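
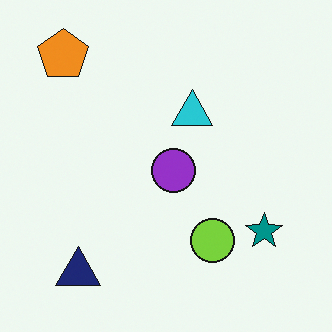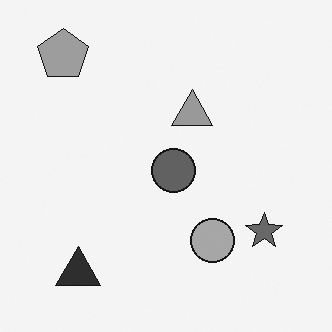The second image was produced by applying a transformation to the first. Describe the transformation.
The second image is the first converted to grayscale.

All color is removed — every shape is now a shade of grey.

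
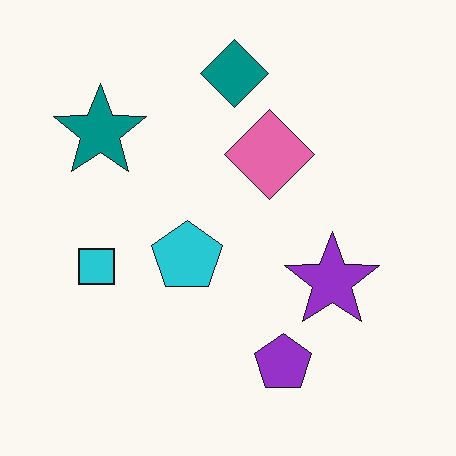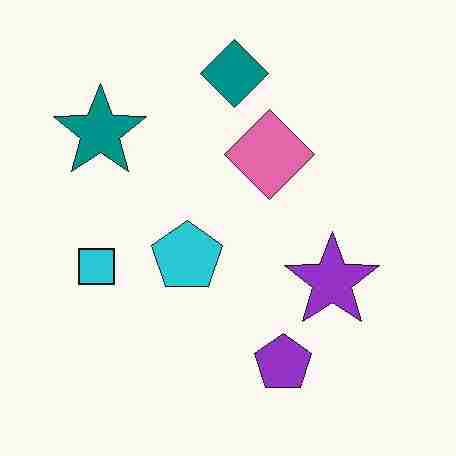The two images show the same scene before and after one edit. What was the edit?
This is the original image heavily JPEG-compressed with obvious blocking artifacts.

Blocky 8×8 compression artifacts appear around shape edges and the flat background shows ringing — characteristic JPEG degradation.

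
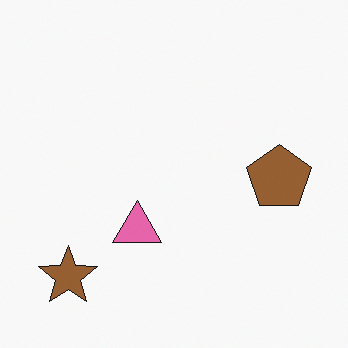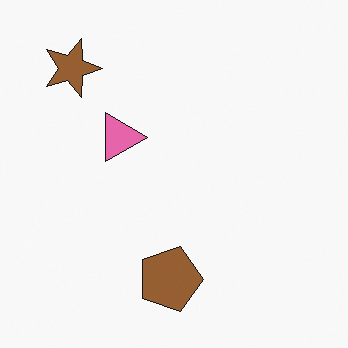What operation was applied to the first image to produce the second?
It was rotated 90° clockwise.

The brown star sits in the bottom-left of the first image and the top-left of the second — consistent with a whole-image 90° clockwise rotation.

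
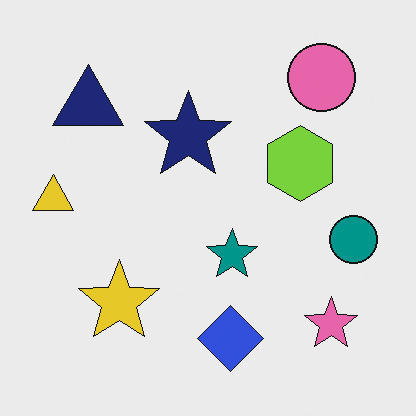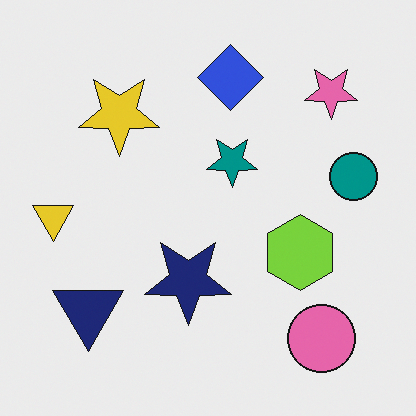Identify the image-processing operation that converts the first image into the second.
Flipped vertically (top ↔ bottom).

The pink circle is in the top-right of the first image and the bottom-right of the second — shapes on opposite sides of the horizontal midline have swapped in a mirror flip.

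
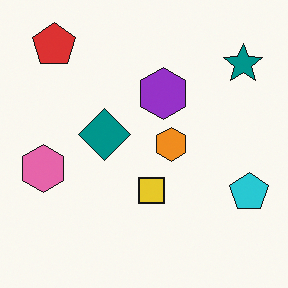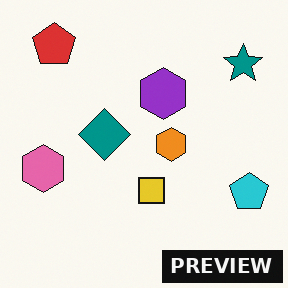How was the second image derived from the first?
It was watermarked with the text "PREVIEW" in the lower-right corner.

A dark label reading "PREVIEW" appears in the lower-right corner.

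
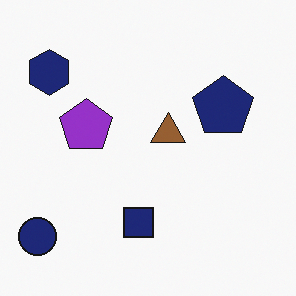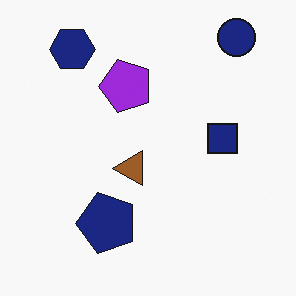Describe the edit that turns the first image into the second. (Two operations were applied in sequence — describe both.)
The transformation is: slightly oversaturated, then transposed (reflected across the top-left ↔ bottom-right diagonal).

All colors are more vivid — a global saturation change. Shapes have swapped their row and column positions — what was in the top-right is now in the bottom-left — a diagonal reflection.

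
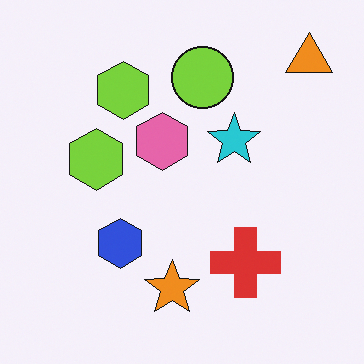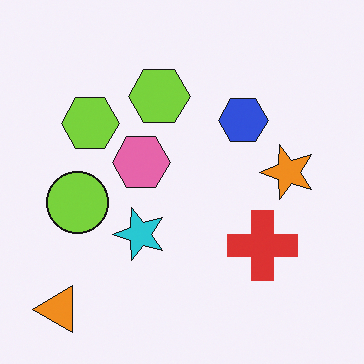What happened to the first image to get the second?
Transposed (reflected across the top-left ↔ bottom-right diagonal).

Shapes have swapped their row and column positions — what was in the top-right is now in the bottom-left — a diagonal reflection.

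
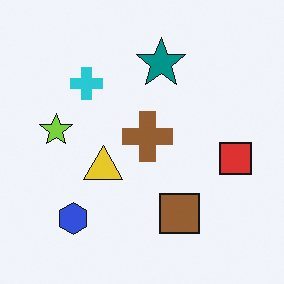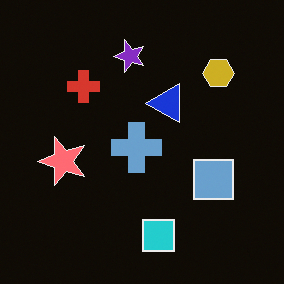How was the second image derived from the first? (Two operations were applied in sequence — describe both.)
The second image is the first color-inverted (negative), then transposed (reflected across the top-left ↔ bottom-right diagonal).

The light background has become dark and every shape's color is its complement — a photographic negative. Shapes have swapped their row and column positions — what was in the top-right is now in the bottom-left — a diagonal reflection.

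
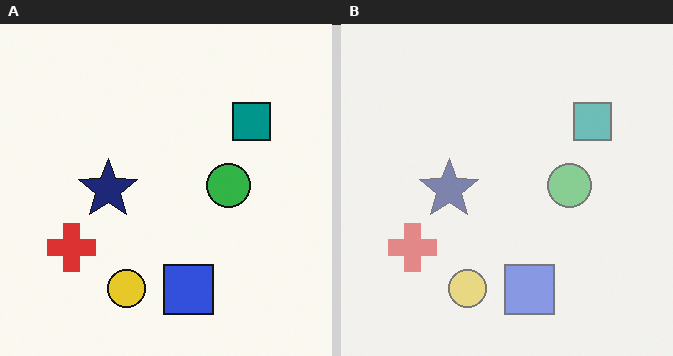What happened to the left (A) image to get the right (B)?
The image was washed out (contrast reduced).

Tones are pushed toward mid-grey across the whole image — a global contrast change.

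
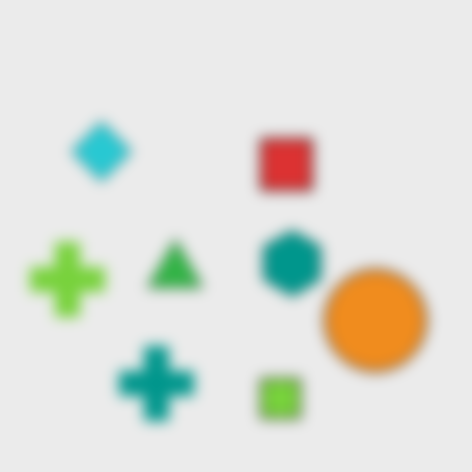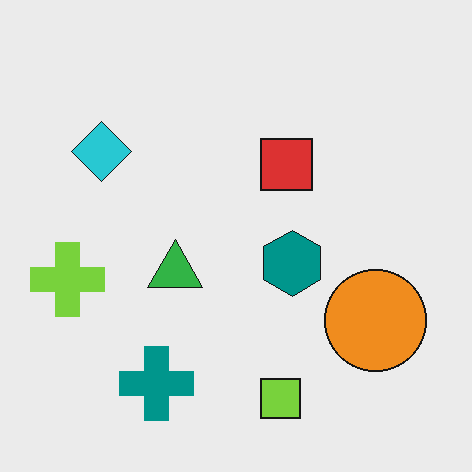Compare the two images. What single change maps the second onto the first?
It was heavily blurred.

Shape edges and outlines are uniformly softened across the whole image.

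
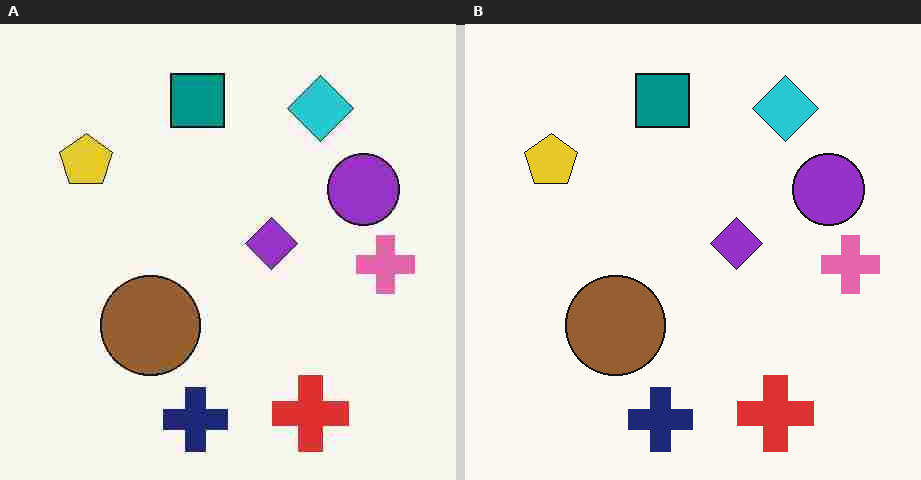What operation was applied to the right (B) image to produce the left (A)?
The image was degraded with heavy JPEG compression.

Blocky 8×8 compression artifacts appear around shape edges and the flat background shows ringing — characteristic JPEG degradation.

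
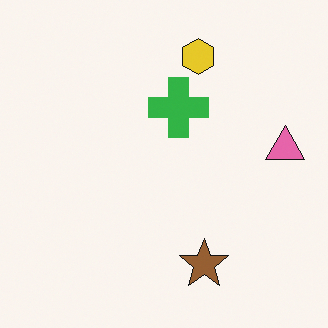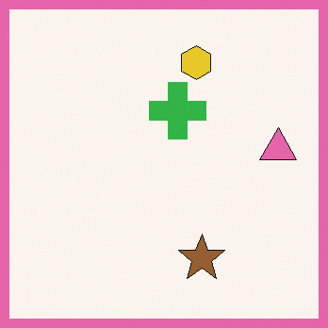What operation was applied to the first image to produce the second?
It was framed with a pink border.

A solid pink frame runs around the edge of the second image, with the content slightly shrunk inside it.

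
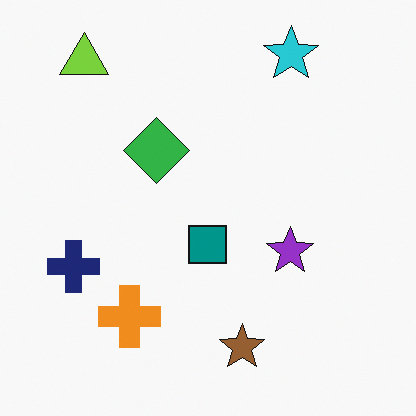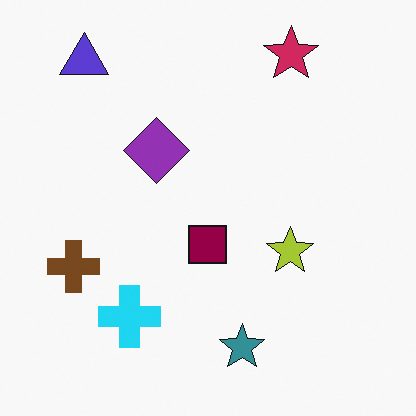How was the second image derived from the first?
The second image is the first hue-shifted by a large amount.

Every shape's color has rotated by the same amount around the hue wheel — a uniform hue shift.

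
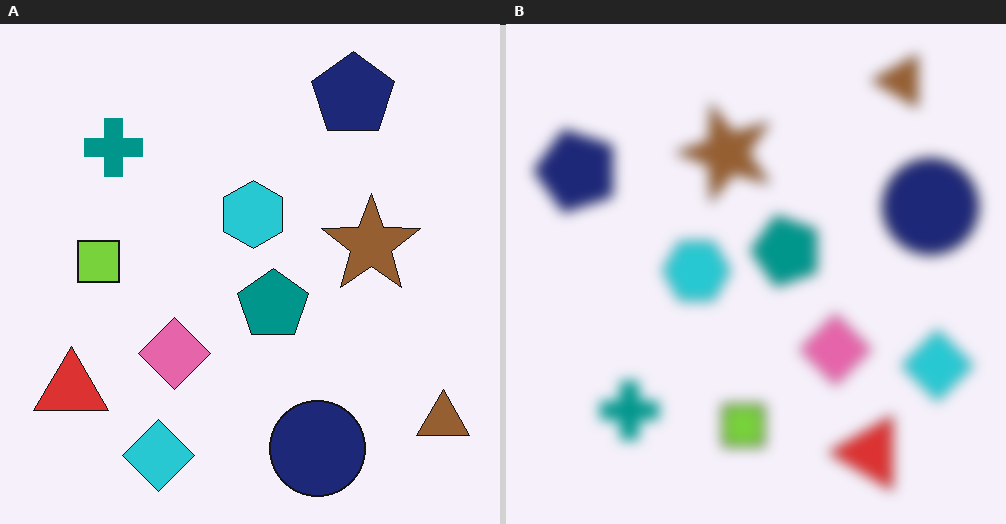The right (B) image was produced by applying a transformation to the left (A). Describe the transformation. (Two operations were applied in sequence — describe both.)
Strongly gaussian-blurred, then rotated 90° counter-clockwise.

Shape edges and outlines are uniformly softened across the whole image. The brown triangle sits in the bottom-right of the left (A) image and the top-right of the right (B) — consistent with a whole-image 90° counter-clockwise rotation.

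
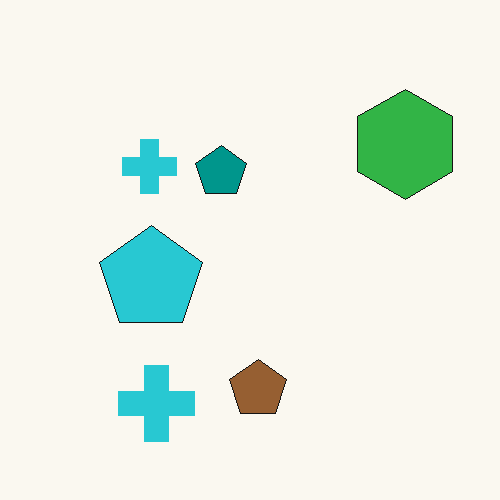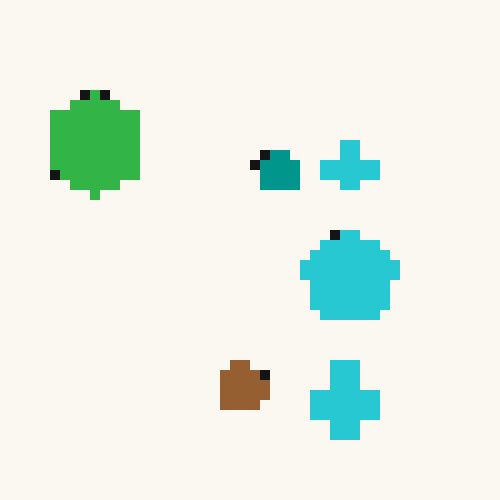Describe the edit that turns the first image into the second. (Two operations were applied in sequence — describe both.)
This is the original image coarsely pixelated, then flipped horizontally (left ↔ right).

Shapes are reduced to large square blocks; fine edges and outlines are lost — a downscale-then-upscale (mosaic) effect. The green hexagon is in the top-right of the first image and the top-left of the second — shapes on opposite sides of the vertical midline have swapped in a mirror flip.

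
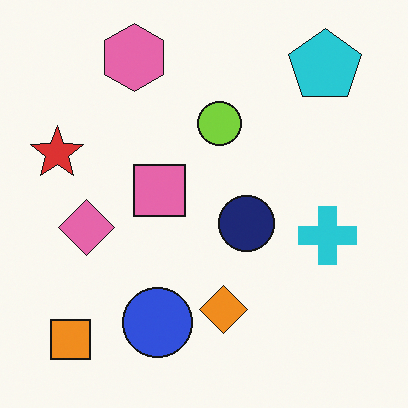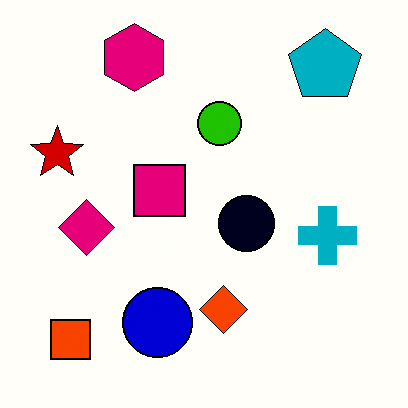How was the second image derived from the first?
It was given much higher contrast.

Tones are pushed away from mid-grey across the whole image — a global contrast change.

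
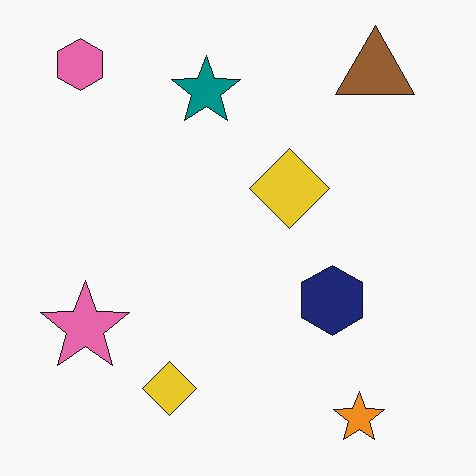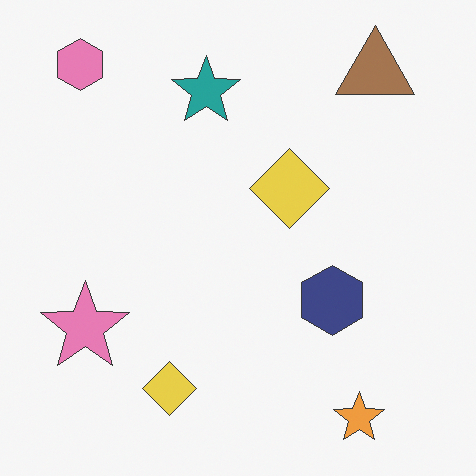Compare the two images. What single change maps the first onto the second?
The transformation is: given slightly reduced contrast.

Tones are pushed toward mid-grey across the whole image — a global contrast change.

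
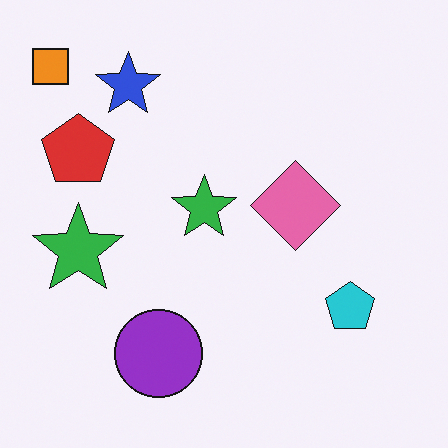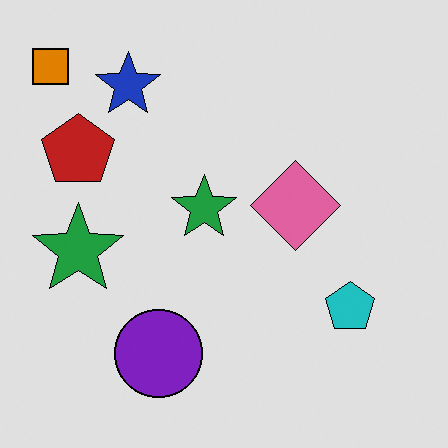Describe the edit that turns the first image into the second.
The second image is the first moderately posterized.

Each flat color has snapped to a coarser quantized level — most visibly, the near-white background has dropped to a flat grey.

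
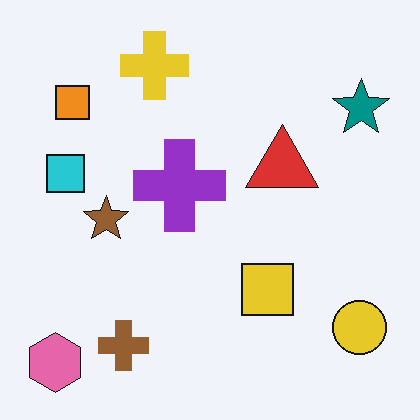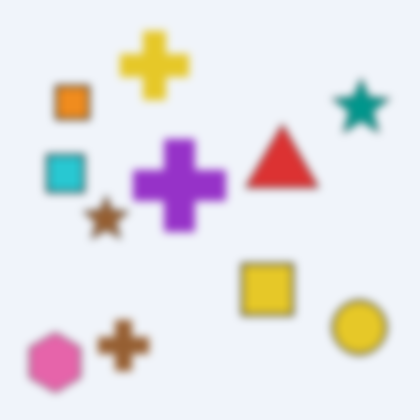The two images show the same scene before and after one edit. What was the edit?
The second image is the first noticeably gaussian-blurred.

Shape edges and outlines are uniformly softened across the whole image.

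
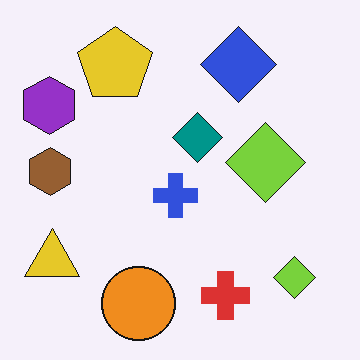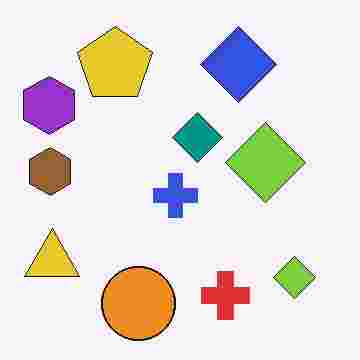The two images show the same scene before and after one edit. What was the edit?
This is the original image heavily JPEG-compressed with obvious blocking artifacts.

Blocky 8×8 compression artifacts appear around shape edges and the flat background shows ringing — characteristic JPEG degradation.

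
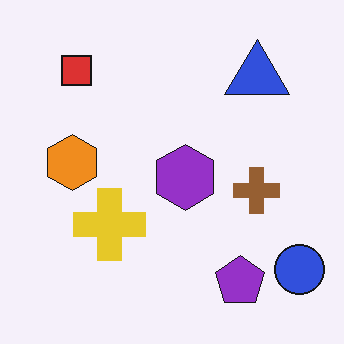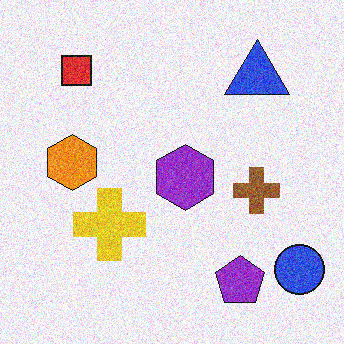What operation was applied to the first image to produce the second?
The image was degraded with moderate additive noise.

Random speckle covers the whole image, including the flat background.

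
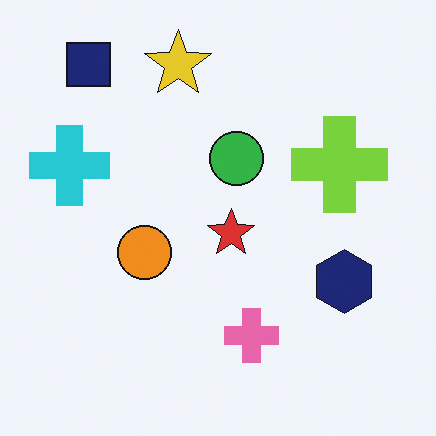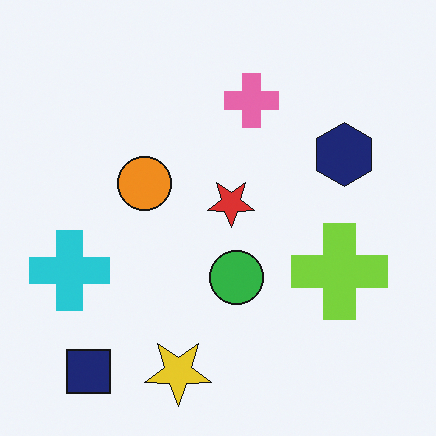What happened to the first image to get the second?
Flipped vertically (top ↔ bottom).

The yellow star is in the top of the first image and the bottom of the second — shapes on opposite sides of the horizontal midline have swapped in a mirror flip.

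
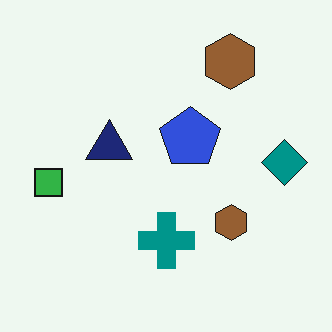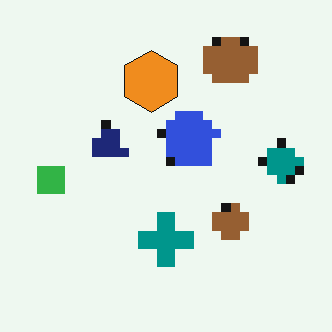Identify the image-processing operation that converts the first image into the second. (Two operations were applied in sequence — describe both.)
The transformation is: heavily pixelated into large blocks, then overlaid with an additional orange hexagon.

Shapes are reduced to large square blocks; fine edges and outlines are lost — a downscale-then-upscale (mosaic) effect. An orange hexagon appears in the second image that is absent from the first.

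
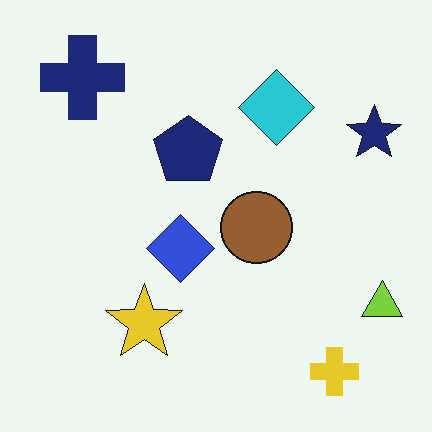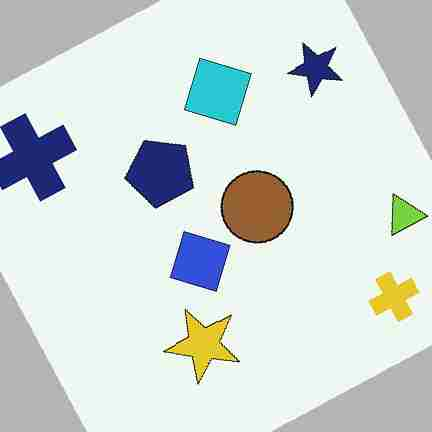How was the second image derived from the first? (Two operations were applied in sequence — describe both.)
The second image is the first rotated counter-clockwise by a clearly visible amount, then degraded with heavy JPEG compression.

Every shape is tilted by the same angle and the image corners show triangular fill wedges — a whole-image rotation by a non-right angle. Blocky 8×8 compression artifacts appear around shape edges and the flat background shows ringing — characteristic JPEG degradation.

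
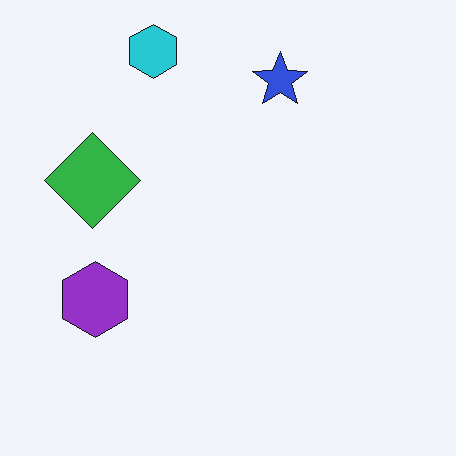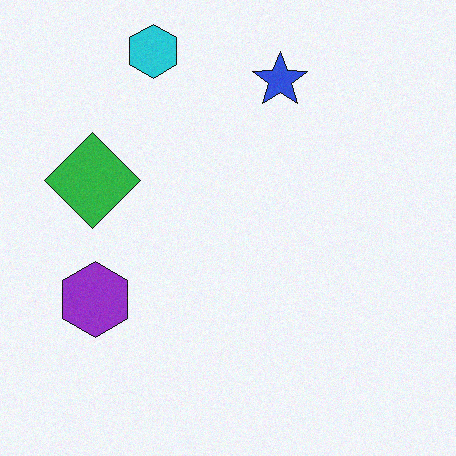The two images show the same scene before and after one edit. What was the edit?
Degraded with subtle gaussian noise.

Random speckle covers the whole image, including the flat background.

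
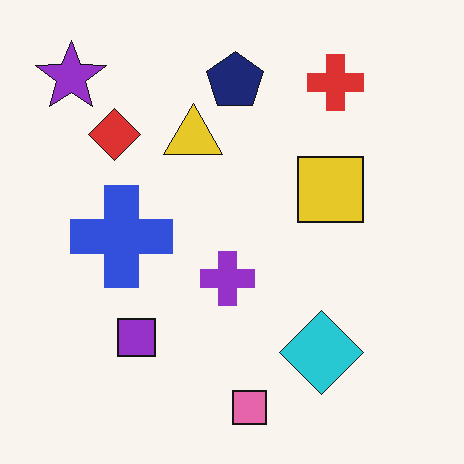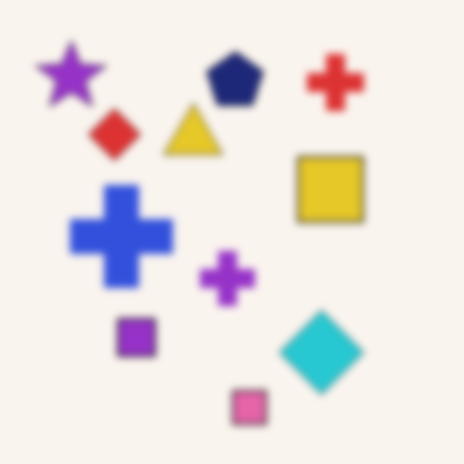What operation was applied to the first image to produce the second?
This is the original image noticeably gaussian-blurred.

Shape edges and outlines are uniformly softened across the whole image.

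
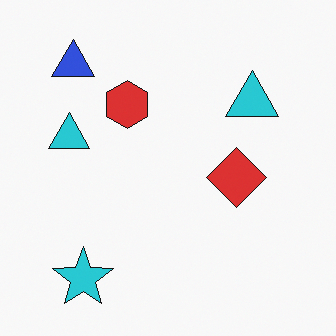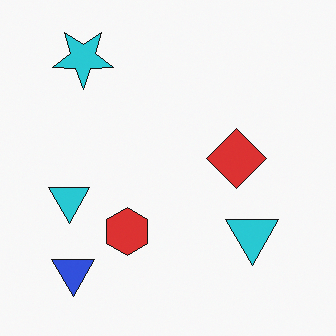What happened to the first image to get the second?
This is the original image flipped vertically (top ↔ bottom).

The cyan star is in the bottom-left of the first image and the top-left of the second — shapes on opposite sides of the horizontal midline have swapped in a mirror flip.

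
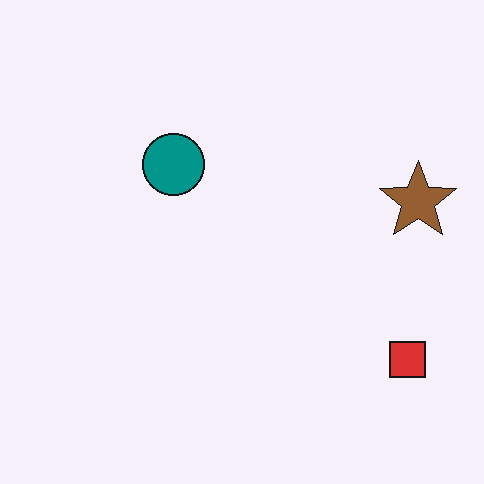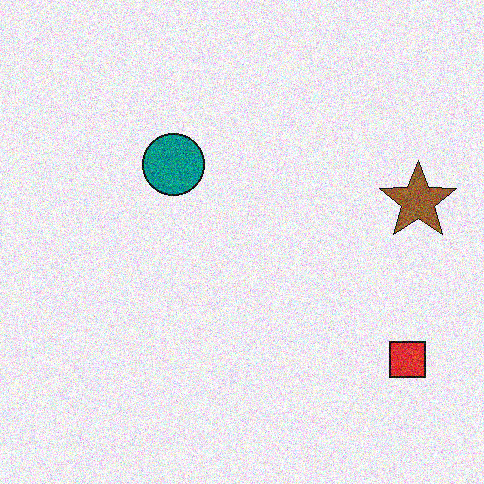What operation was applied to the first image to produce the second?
The image was degraded with heavy additive noise.

Random speckle covers the whole image, including the flat background.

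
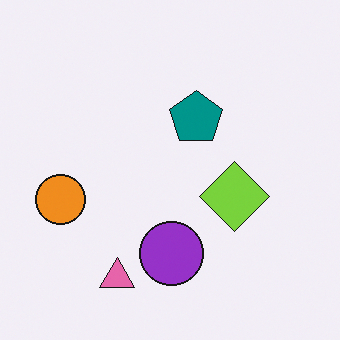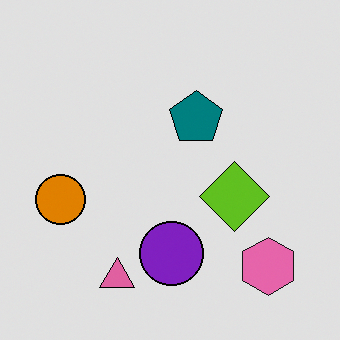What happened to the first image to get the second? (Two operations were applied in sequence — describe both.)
This is the original image posterized to a reduced palette, then overlaid with an additional pink hexagon.

Each flat color has snapped to a coarser quantized level — most visibly, the near-white background has dropped to a flat grey. A pink hexagon appears in the second image that is absent from the first.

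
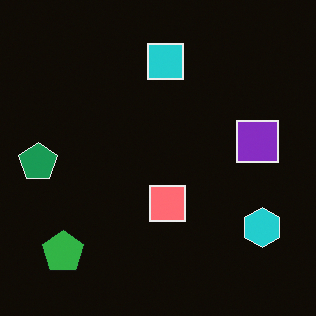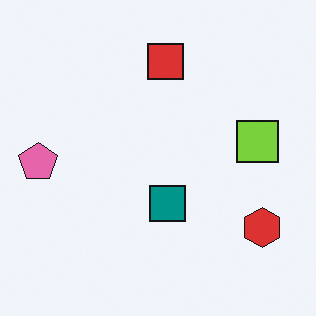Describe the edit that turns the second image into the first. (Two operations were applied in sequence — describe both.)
This is the original image color-inverted (negative), then overlaid with an additional green pentagon.

The light background has become dark and every shape's color is its complement — a photographic negative. A green pentagon appears in the first image that is absent from the second.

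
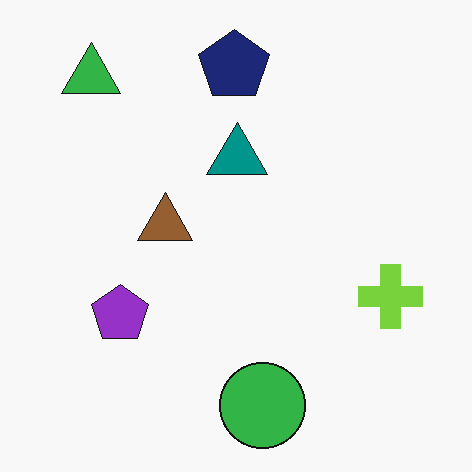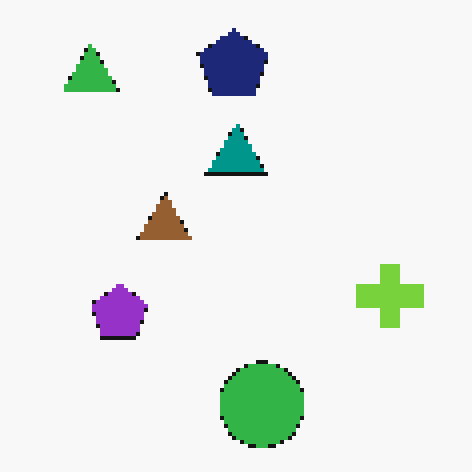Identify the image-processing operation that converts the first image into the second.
The image was lightly pixelated (a mild mosaic effect).

Shapes are reduced to large square blocks; fine edges and outlines are lost — a downscale-then-upscale (mosaic) effect.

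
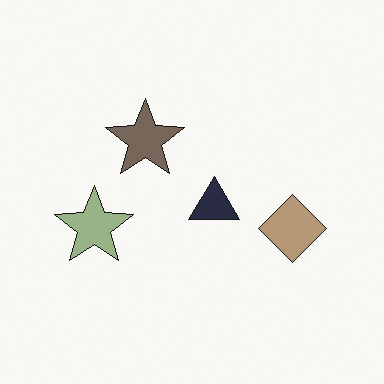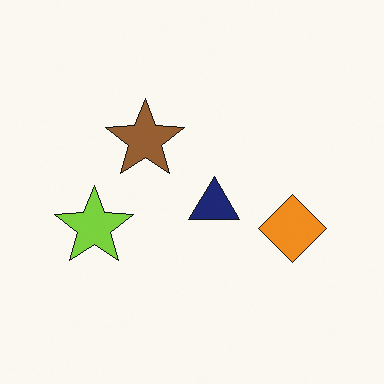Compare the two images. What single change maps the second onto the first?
The image was made much more muted (saturation change).

All colors are more muted and greyish — a global saturation change.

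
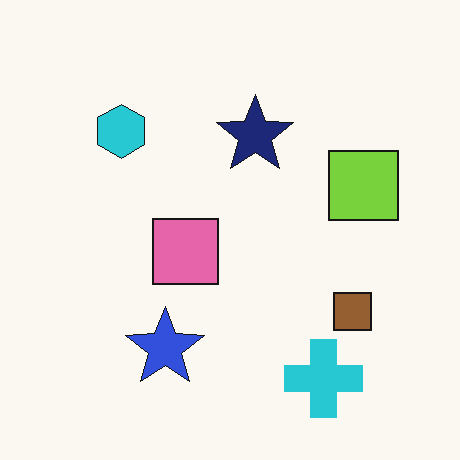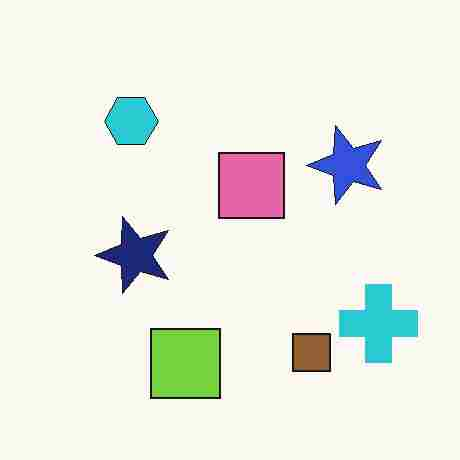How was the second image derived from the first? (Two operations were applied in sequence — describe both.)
It was transposed (reflected across the top-left ↔ bottom-right diagonal), then degraded with heavy JPEG compression.

Shapes have swapped their row and column positions — what was in the top-right is now in the bottom-left — a diagonal reflection. Blocky 8×8 compression artifacts appear around shape edges and the flat background shows ringing — characteristic JPEG degradation.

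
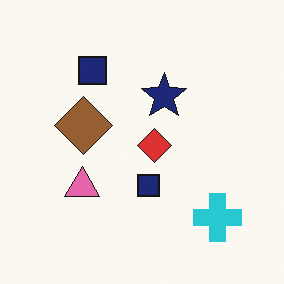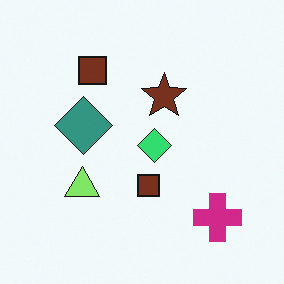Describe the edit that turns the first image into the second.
This is the original image hue-shifted by a moderate amount.

Every shape's color has rotated by the same amount around the hue wheel — a uniform hue shift.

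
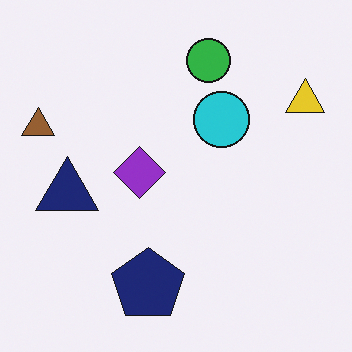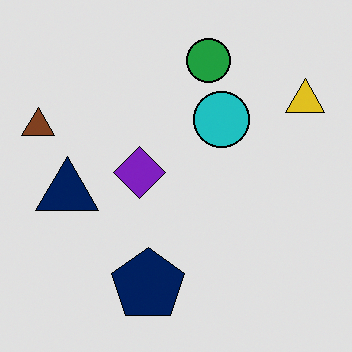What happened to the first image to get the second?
The transformation is: moderately posterized.

Each flat color has snapped to a coarser quantized level — most visibly, the near-white background has dropped to a flat grey.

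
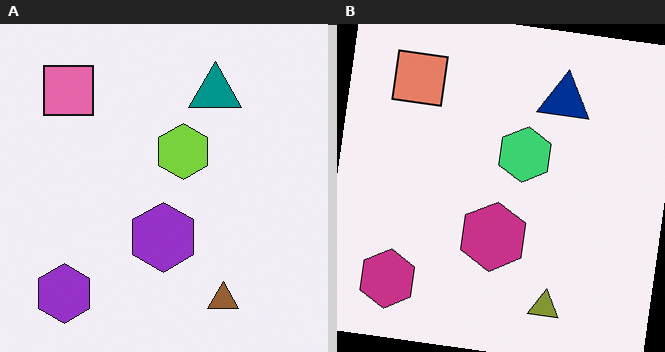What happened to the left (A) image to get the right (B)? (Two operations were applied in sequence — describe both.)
Hue-shifted by a small amount, then rotated clockwise by a small amount.

Every shape's color has rotated by the same amount around the hue wheel — a uniform hue shift. Every shape is tilted by the same angle and the image corners show triangular fill wedges — a whole-image rotation by a non-right angle.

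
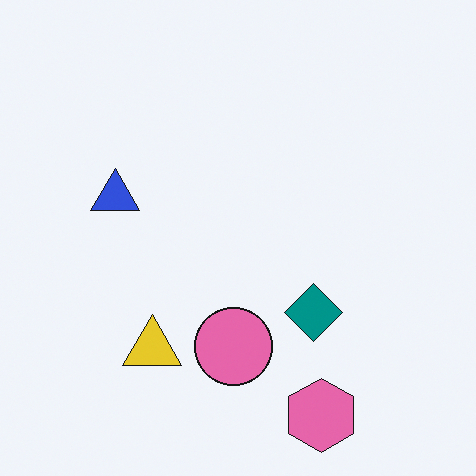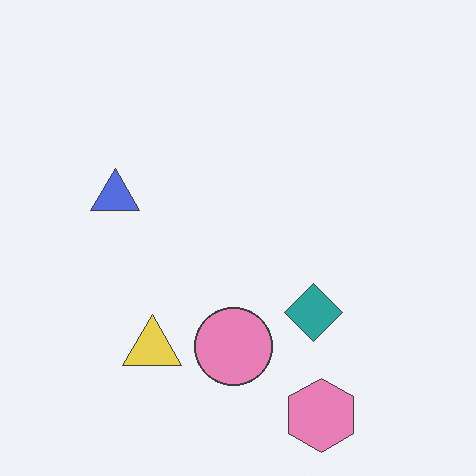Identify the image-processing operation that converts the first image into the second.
The second image is the first given slightly reduced contrast.

Tones are pushed toward mid-grey across the whole image — a global contrast change.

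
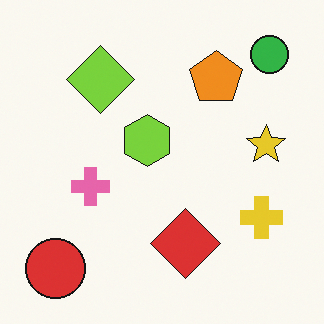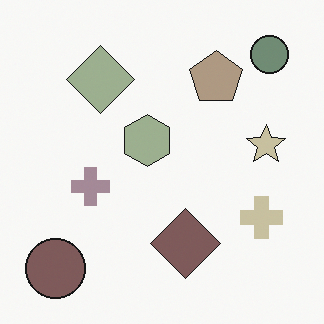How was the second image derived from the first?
It was heavily desaturated.

All colors are more muted and greyish — a global saturation change.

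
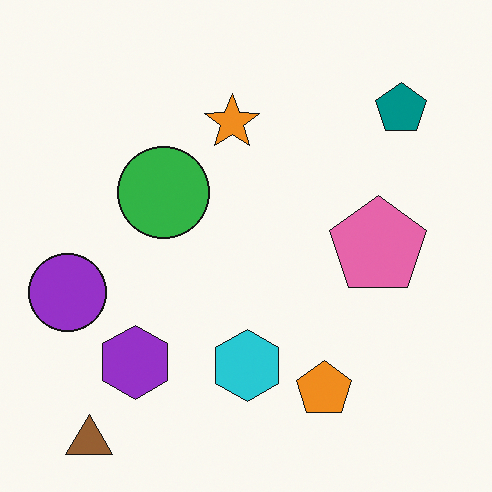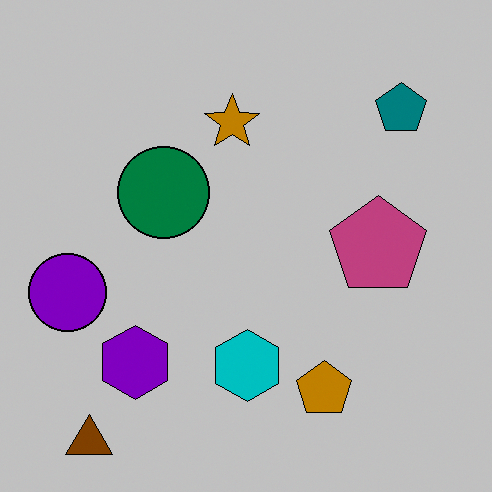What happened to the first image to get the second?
It was heavily posterized to just a handful of flat colors.

Each flat color has snapped to a coarser quantized level — most visibly, the near-white background has dropped to a flat grey.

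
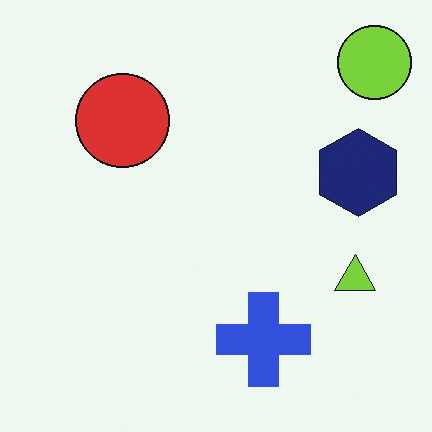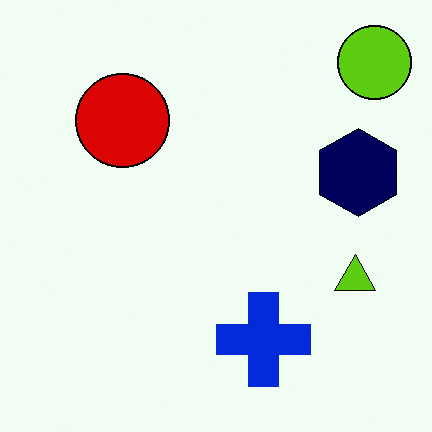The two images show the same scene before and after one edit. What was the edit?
It was given slightly increased contrast.

Tones are pushed away from mid-grey across the whole image — a global contrast change.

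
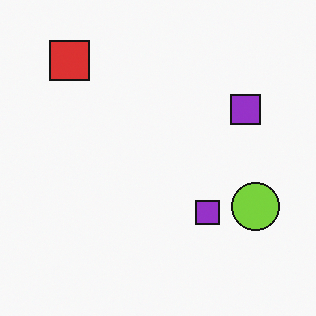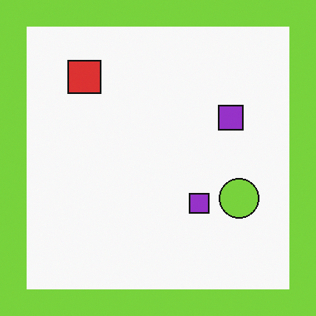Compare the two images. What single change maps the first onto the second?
Framed with a lime border.

A solid lime frame runs around the edge of the second image, with the content slightly shrunk inside it.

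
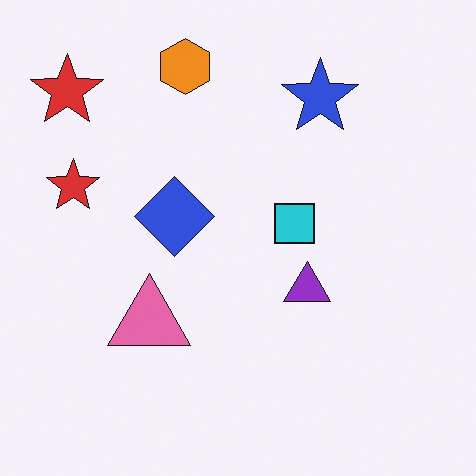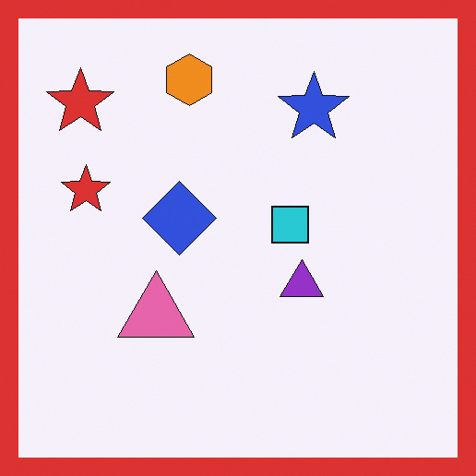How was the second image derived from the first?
It was framed with a red border.

A solid red frame runs around the edge of the second image, with the content slightly shrunk inside it.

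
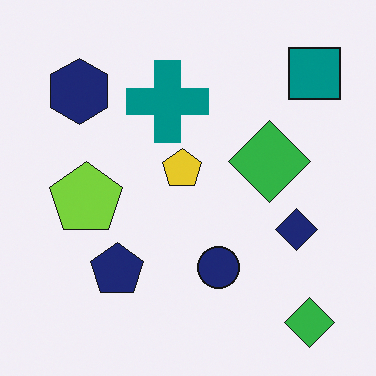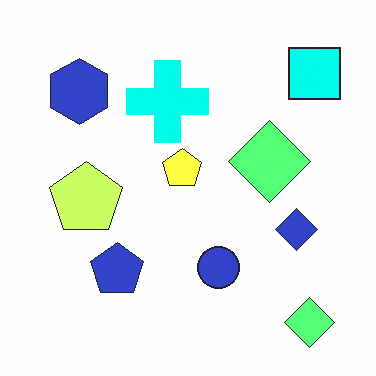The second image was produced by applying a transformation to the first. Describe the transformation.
The transformation is: substantially brightened.

Every pixel — background and shapes alike — is uniformly brightened.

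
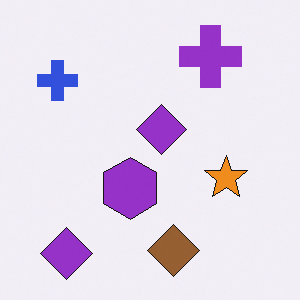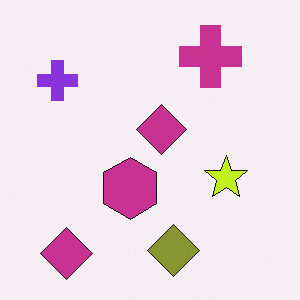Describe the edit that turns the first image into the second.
The image was hue-shifted by a small amount.

Every shape's color has rotated by the same amount around the hue wheel — a uniform hue shift.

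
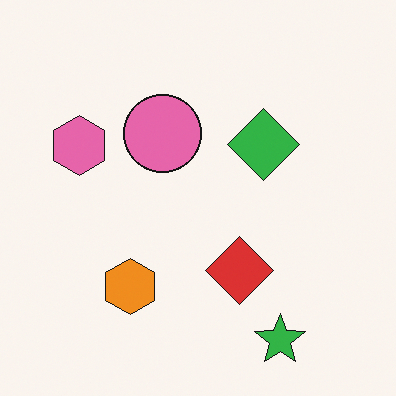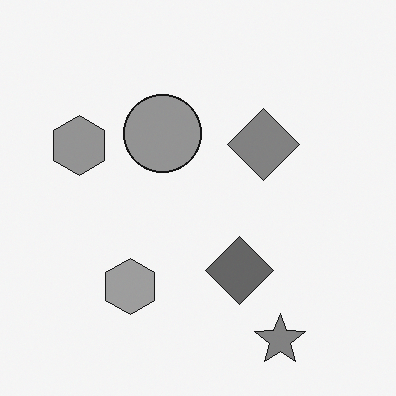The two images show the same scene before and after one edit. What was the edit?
The transformation is: converted to grayscale.

All color is removed — every shape is now a shade of grey.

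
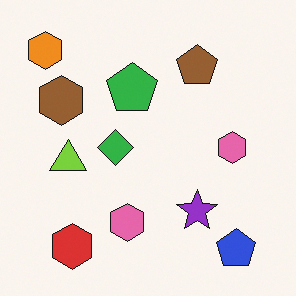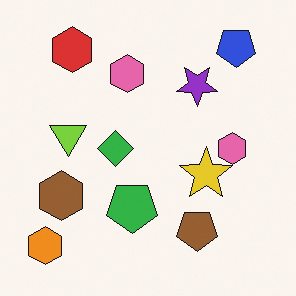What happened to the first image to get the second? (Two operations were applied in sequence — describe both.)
The transformation is: flipped vertically (top ↔ bottom), then overlaid with an additional yellow star.

The blue pentagon is in the bottom-right of the first image and the top-right of the second — shapes on opposite sides of the horizontal midline have swapped in a mirror flip. A yellow star appears in the second image that is absent from the first.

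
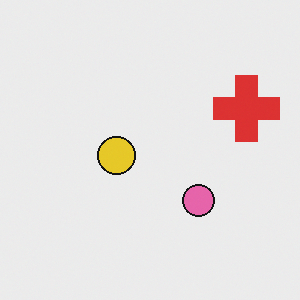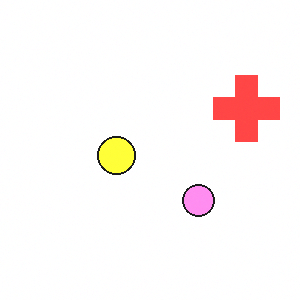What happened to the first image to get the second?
This is the original image substantially brightened.

Every pixel — background and shapes alike — is uniformly brightened.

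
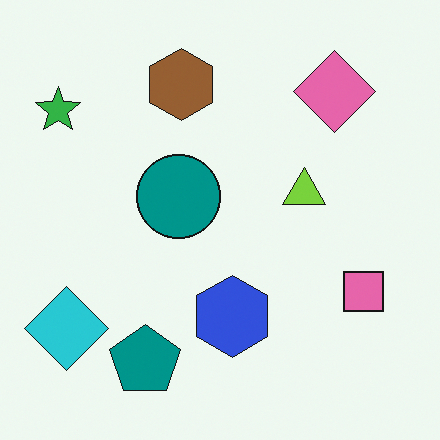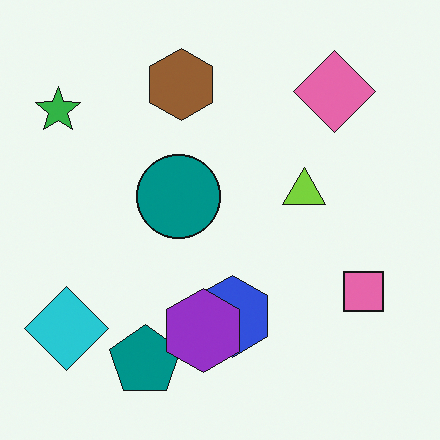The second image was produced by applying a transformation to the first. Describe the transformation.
The second image is the first overlaid with an additional purple hexagon.

A purple hexagon appears in the second image that is absent from the first.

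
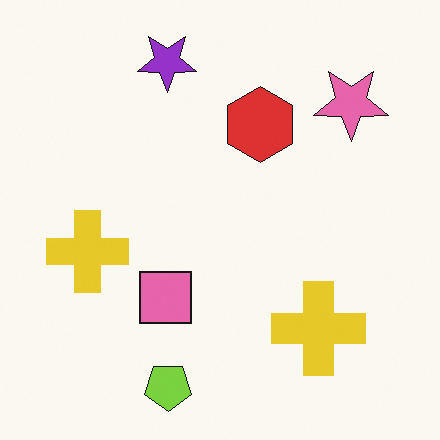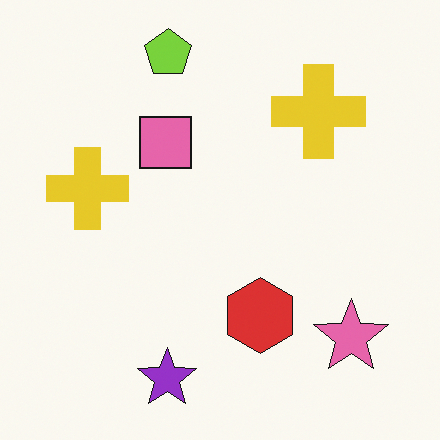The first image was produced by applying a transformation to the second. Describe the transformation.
The first image is the second flipped vertically (top ↔ bottom).

The lime pentagon is in the top of the second image and the bottom of the first — shapes on opposite sides of the horizontal midline have swapped in a mirror flip.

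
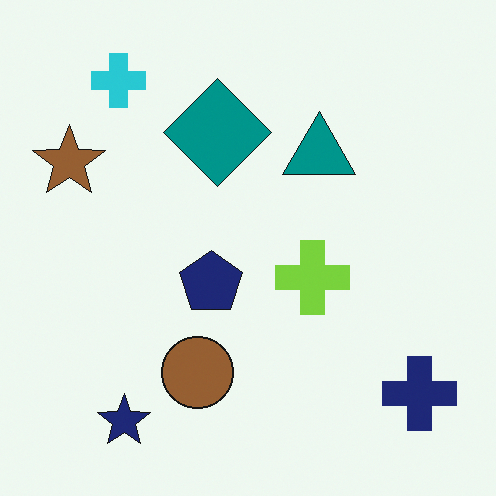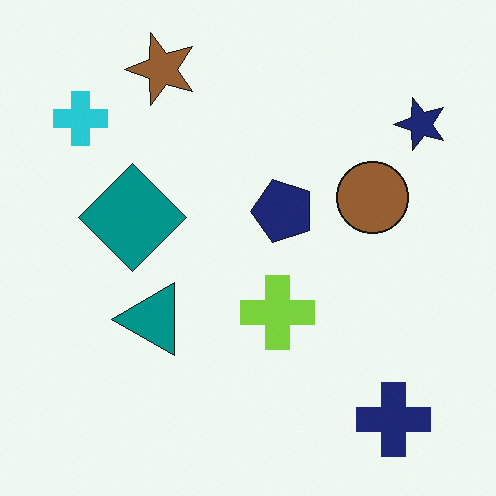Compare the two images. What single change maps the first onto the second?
This is the original image transposed (reflected across the top-left ↔ bottom-right diagonal).

Shapes have swapped their row and column positions — what was in the top-right is now in the bottom-left — a diagonal reflection.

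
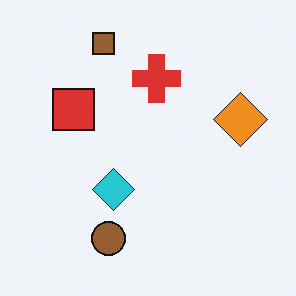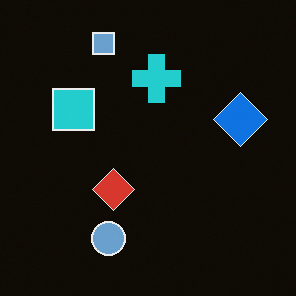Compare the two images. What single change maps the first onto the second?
Color-inverted (negative).

The light background has become dark and every shape's color is its complement — a photographic negative.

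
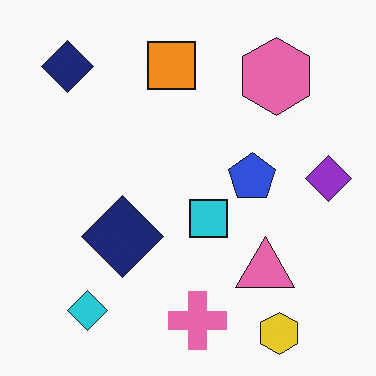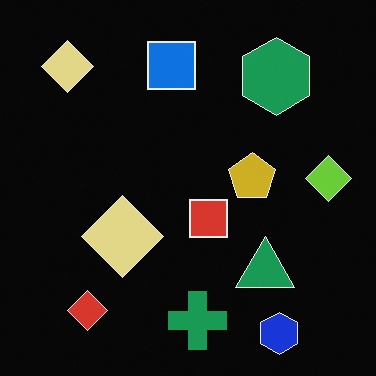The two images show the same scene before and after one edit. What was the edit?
Color-inverted (negative).

The light background has become dark and every shape's color is its complement — a photographic negative.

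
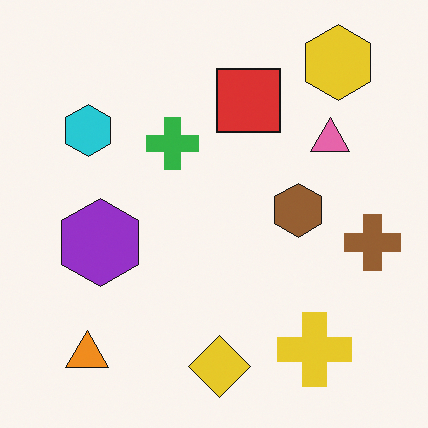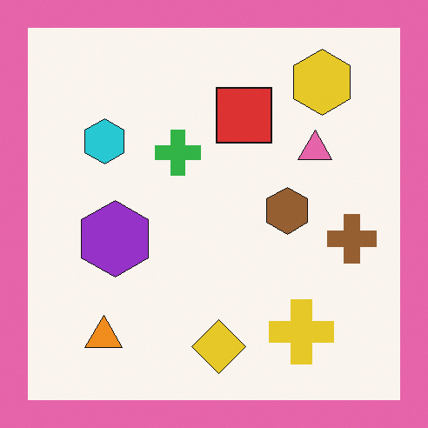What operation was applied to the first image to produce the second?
The second image is the first framed with a pink border.

A solid pink frame runs around the edge of the second image, with the content slightly shrunk inside it.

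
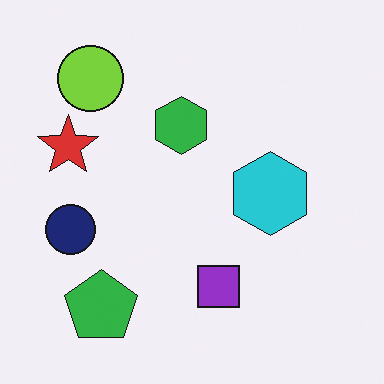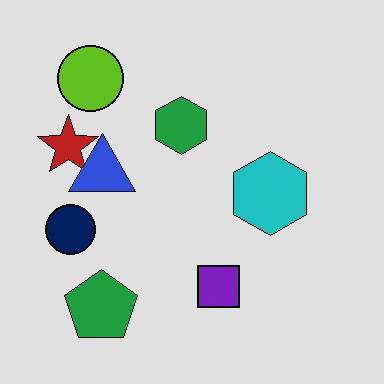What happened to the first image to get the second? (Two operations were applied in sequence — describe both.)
The image was posterized to a reduced palette, then overlaid with an additional blue triangle.

Each flat color has snapped to a coarser quantized level — most visibly, the near-white background has dropped to a flat grey. A blue triangle appears in the second image that is absent from the first.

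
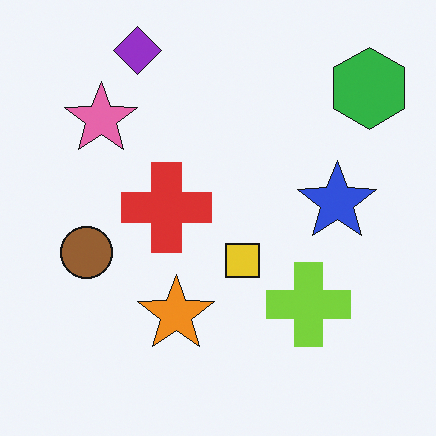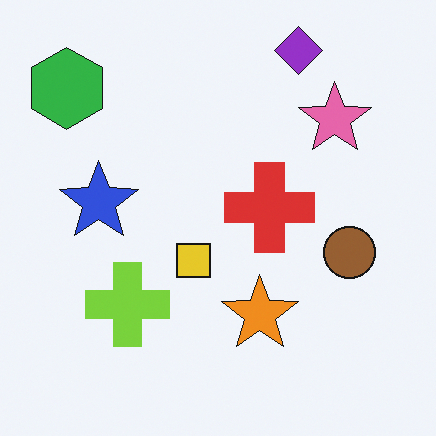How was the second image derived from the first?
Flipped horizontally (left ↔ right).

The green hexagon is in the top-right of the first image and the top-left of the second — shapes on opposite sides of the vertical midline have swapped in a mirror flip.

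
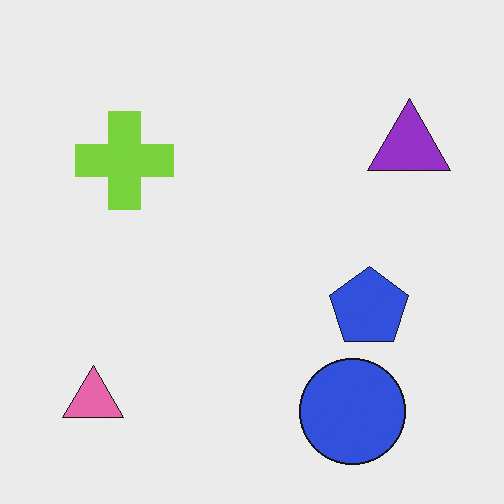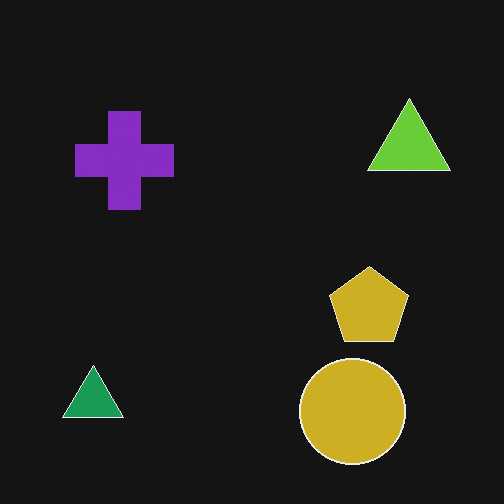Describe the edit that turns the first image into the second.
The transformation is: color-inverted (negative).

The light background has become dark and every shape's color is its complement — a photographic negative.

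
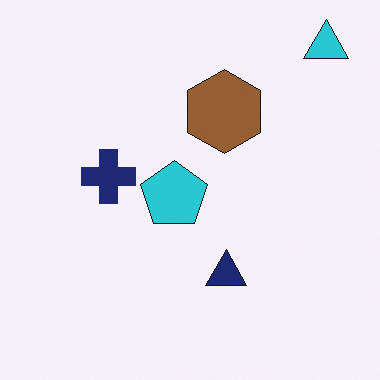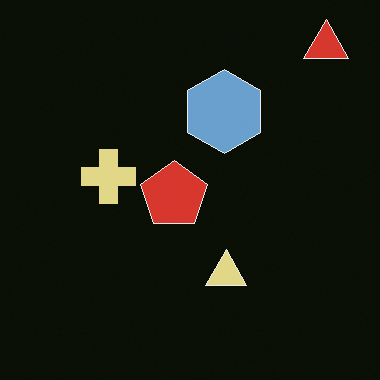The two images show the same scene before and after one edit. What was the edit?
It was color-inverted (negative).

The light background has become dark and every shape's color is its complement — a photographic negative.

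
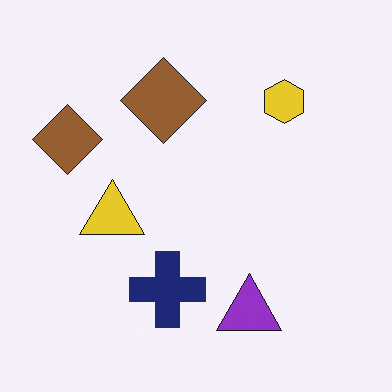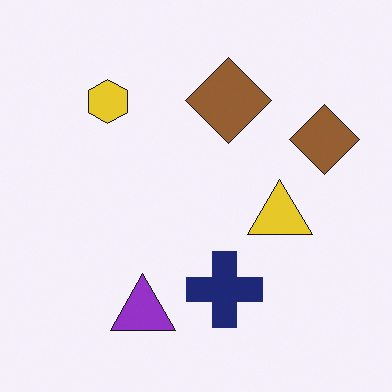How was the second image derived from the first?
The transformation is: flipped horizontally (left ↔ right).

The yellow hexagon is in the top-right of the first image and the top-left of the second — shapes on opposite sides of the vertical midline have swapped in a mirror flip.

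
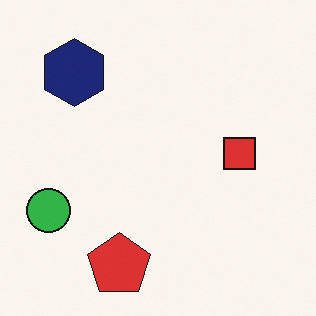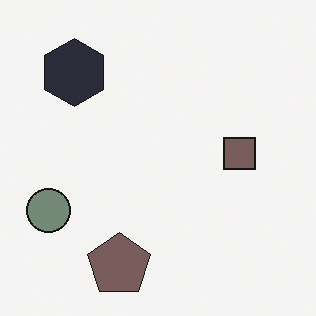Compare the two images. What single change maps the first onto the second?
The image was heavily desaturated.

All colors are more muted and greyish — a global saturation change.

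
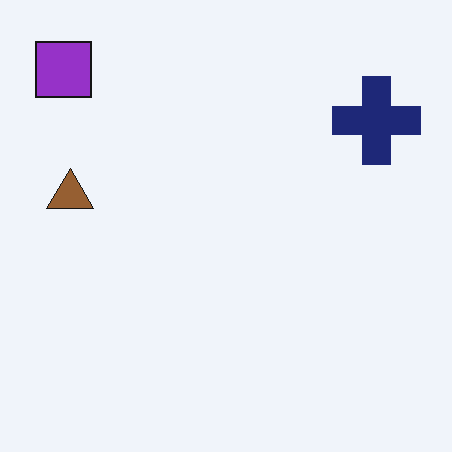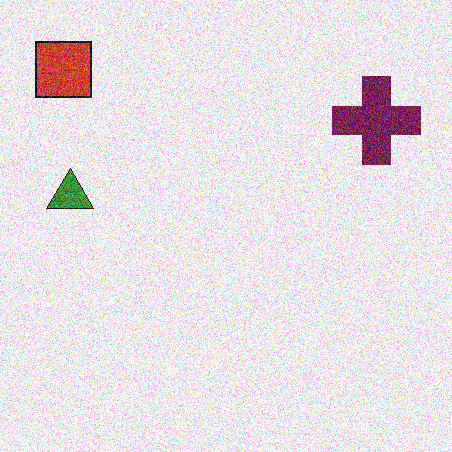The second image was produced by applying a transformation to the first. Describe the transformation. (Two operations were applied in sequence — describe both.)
The transformation is: hue-shifted through roughly a third of the color wheel, then degraded with a thick layer of grain.

Every shape's color has rotated by the same amount around the hue wheel — a uniform hue shift. Random speckle covers the whole image, including the flat background.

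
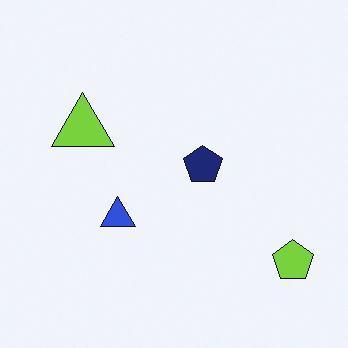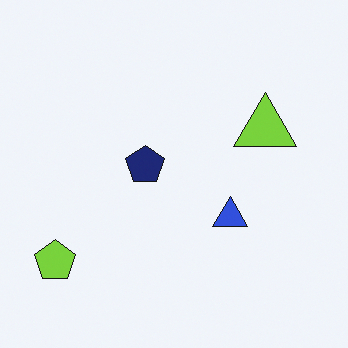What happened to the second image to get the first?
Flipped horizontally (left ↔ right).

The lime pentagon is in the bottom-left of the second image and the bottom-right of the first — shapes on opposite sides of the vertical midline have swapped in a mirror flip.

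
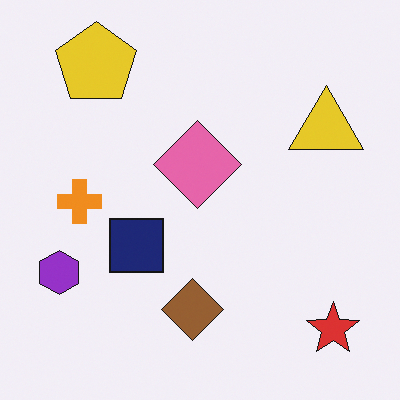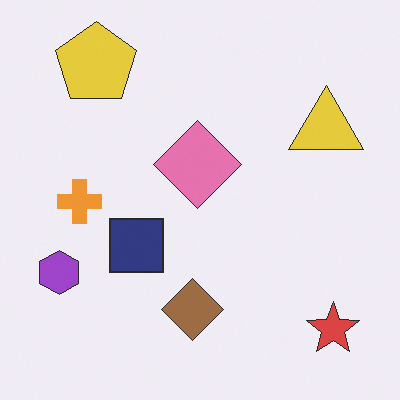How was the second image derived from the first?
It was given slightly reduced contrast.

Tones are pushed toward mid-grey across the whole image — a global contrast change.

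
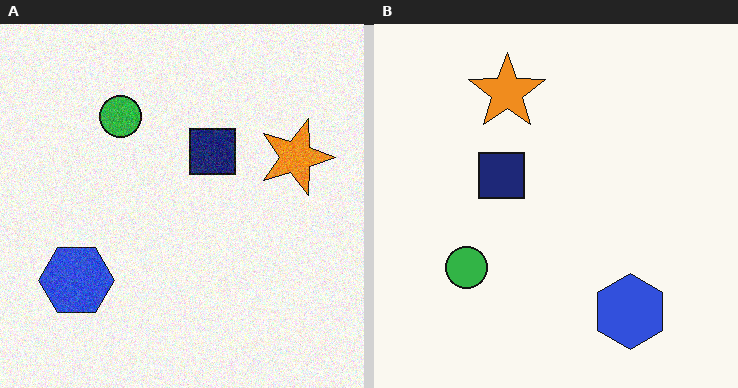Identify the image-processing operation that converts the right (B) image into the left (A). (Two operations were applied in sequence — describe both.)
The image was degraded with moderate additive noise, then rotated 90° clockwise.

Random speckle covers the whole image, including the flat background. The blue hexagon sits in the bottom-right of the right (B) image and the bottom-left of the left (A) — consistent with a whole-image 90° clockwise rotation.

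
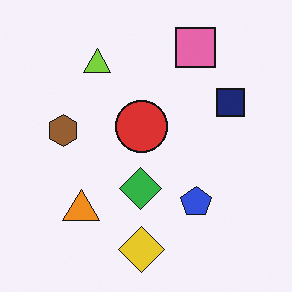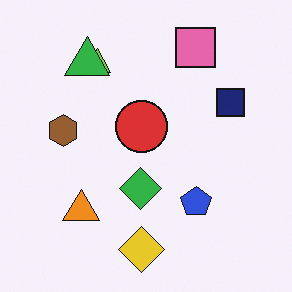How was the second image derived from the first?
Overlaid with an additional green triangle.

A green triangle appears in the second image that is absent from the first.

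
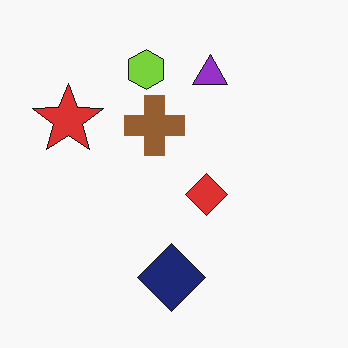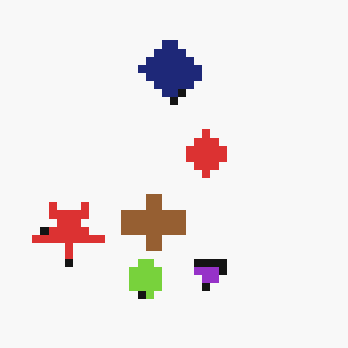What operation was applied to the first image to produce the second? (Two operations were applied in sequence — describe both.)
It was pixelated into visible square blocks, then flipped vertically (top ↔ bottom).

Shapes are reduced to large square blocks; fine edges and outlines are lost — a downscale-then-upscale (mosaic) effect. The lime hexagon is in the top of the first image and the bottom of the second — shapes on opposite sides of the horizontal midline have swapped in a mirror flip.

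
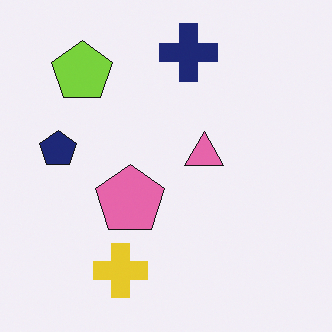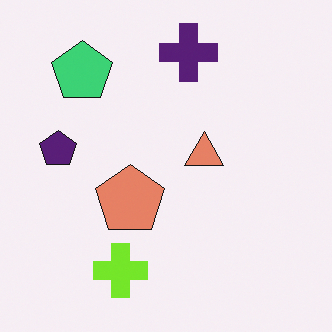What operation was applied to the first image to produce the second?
The image was hue-shifted slightly.

Every shape's color has rotated by the same amount around the hue wheel — a uniform hue shift.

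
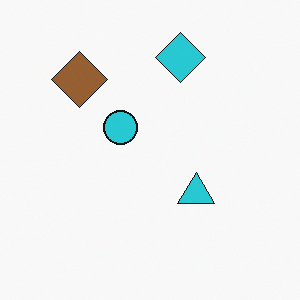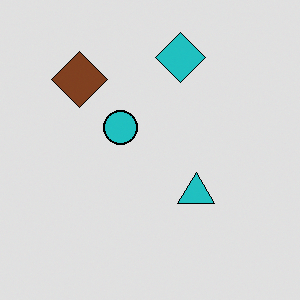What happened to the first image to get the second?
This is the original image moderately posterized.

Each flat color has snapped to a coarser quantized level — most visibly, the near-white background has dropped to a flat grey.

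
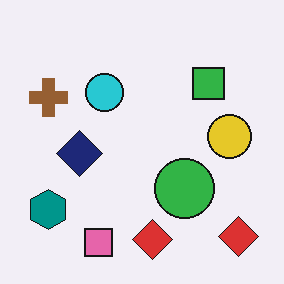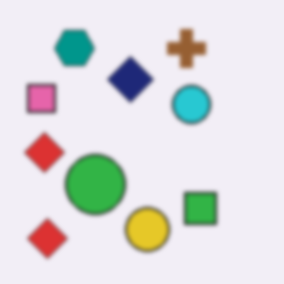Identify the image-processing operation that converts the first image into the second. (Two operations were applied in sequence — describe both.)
The second image is the first rotated 90° clockwise, then given a subtle gaussian blur.

The teal hexagon sits in the bottom-left of the first image and the top-left of the second — consistent with a whole-image 90° clockwise rotation. Shape edges and outlines are uniformly softened across the whole image.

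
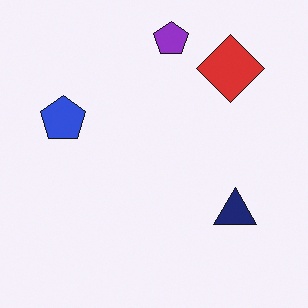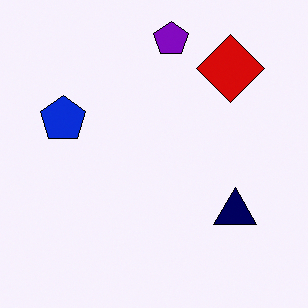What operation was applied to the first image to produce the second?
It was given slightly increased contrast.

Tones are pushed away from mid-grey across the whole image — a global contrast change.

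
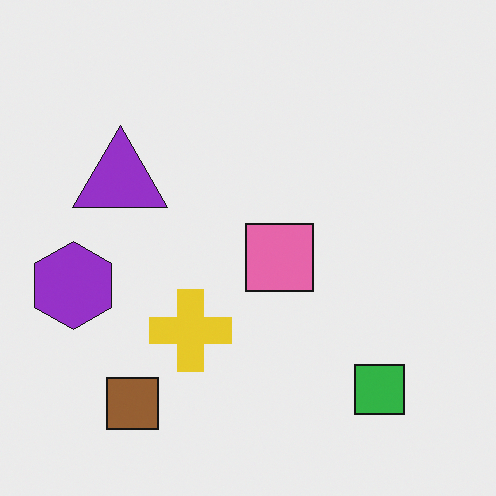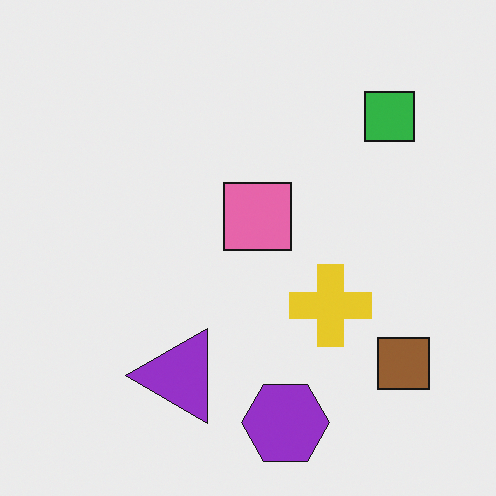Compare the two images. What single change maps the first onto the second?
The second image is the first rotated 90° counter-clockwise.

The brown square sits in the bottom-left of the first image and the bottom-right of the second — consistent with a whole-image 90° counter-clockwise rotation.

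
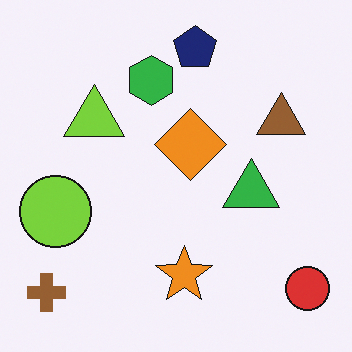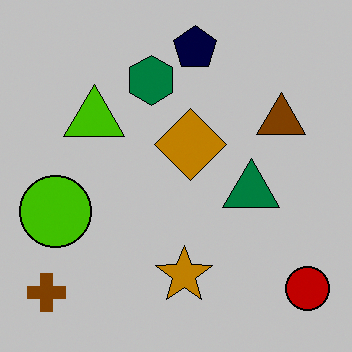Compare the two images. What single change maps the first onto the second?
It was heavily posterized to just a handful of flat colors.

Each flat color has snapped to a coarser quantized level — most visibly, the near-white background has dropped to a flat grey.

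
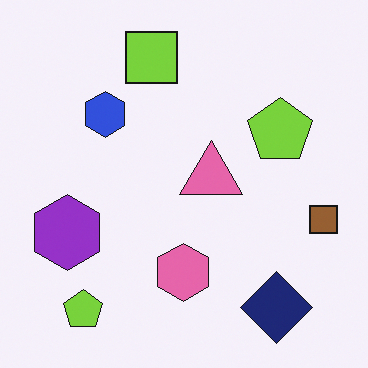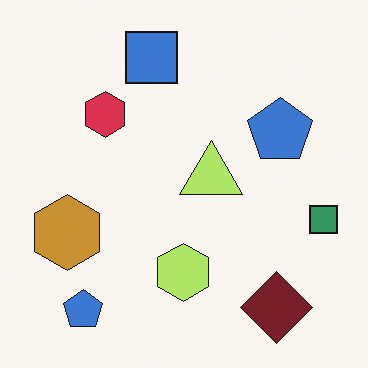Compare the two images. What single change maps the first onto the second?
It was hue-shifted noticeably.

Every shape's color has rotated by the same amount around the hue wheel — a uniform hue shift.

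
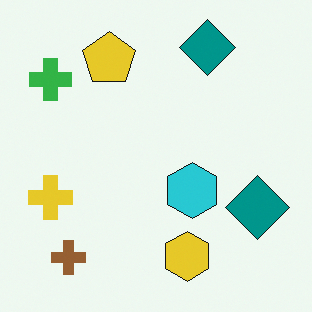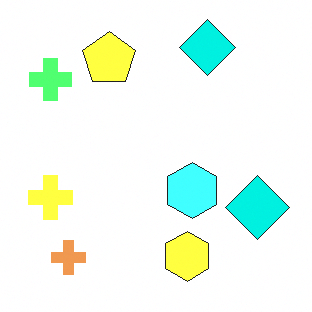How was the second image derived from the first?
This is the original image brightened a lot.

Every pixel — background and shapes alike — is uniformly brightened.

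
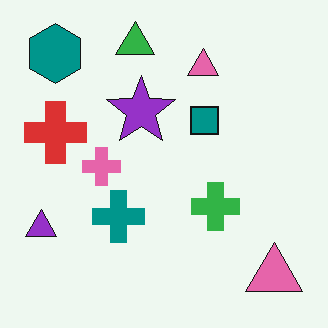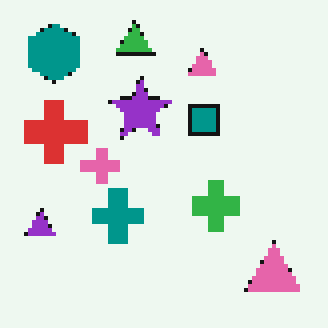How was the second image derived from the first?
The transformation is: lightly pixelated (a mild mosaic effect).

Shapes are reduced to large square blocks; fine edges and outlines are lost — a downscale-then-upscale (mosaic) effect.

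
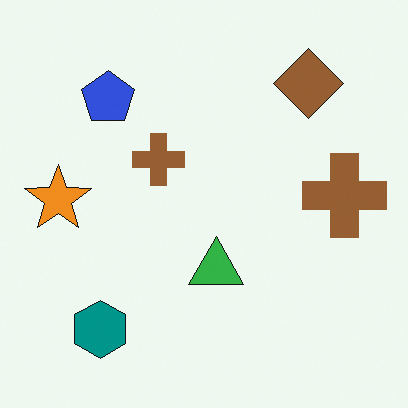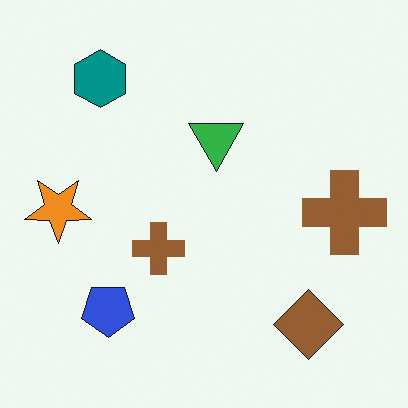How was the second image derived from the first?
The second image is the first flipped vertically (top ↔ bottom).

The teal hexagon is in the bottom-left of the first image and the top-left of the second — shapes on opposite sides of the horizontal midline have swapped in a mirror flip.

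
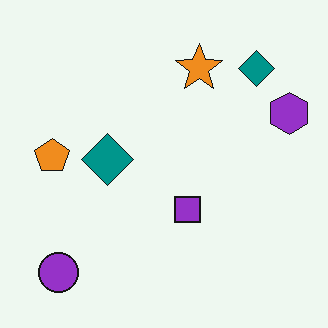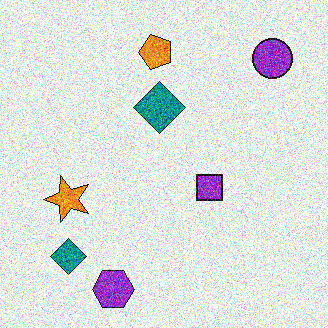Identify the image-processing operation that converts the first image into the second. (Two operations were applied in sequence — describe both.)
The second image is the first transposed (reflected across the top-left ↔ bottom-right diagonal), then degraded with heavy additive noise.

Shapes have swapped their row and column positions — what was in the top-right is now in the bottom-left — a diagonal reflection. Random speckle covers the whole image, including the flat background.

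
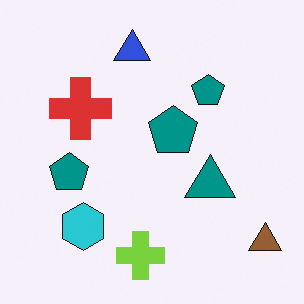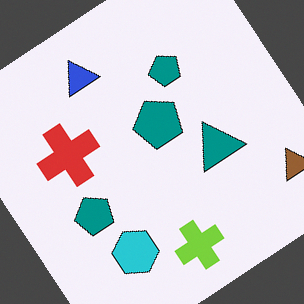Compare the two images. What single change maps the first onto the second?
The transformation is: rotated counter-clockwise by a large amount — several tens of degrees.

Every shape is tilted by the same angle and the image corners show triangular fill wedges — a whole-image rotation by a non-right angle.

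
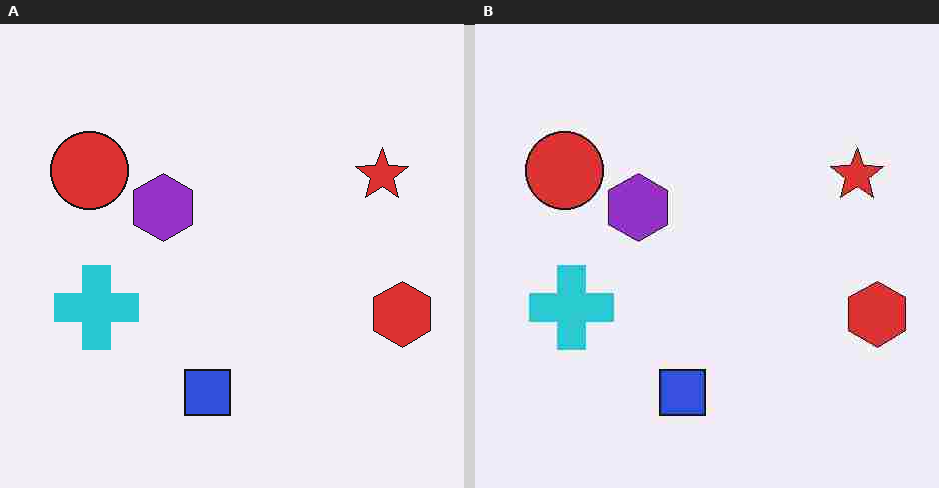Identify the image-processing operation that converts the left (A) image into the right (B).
It was heavily JPEG-compressed with obvious blocking artifacts.

Blocky 8×8 compression artifacts appear around shape edges and the flat background shows ringing — characteristic JPEG degradation.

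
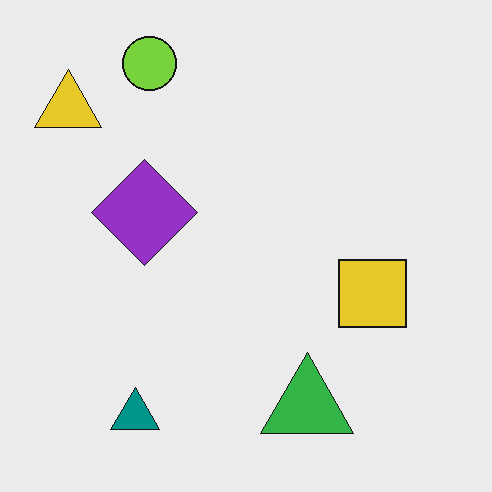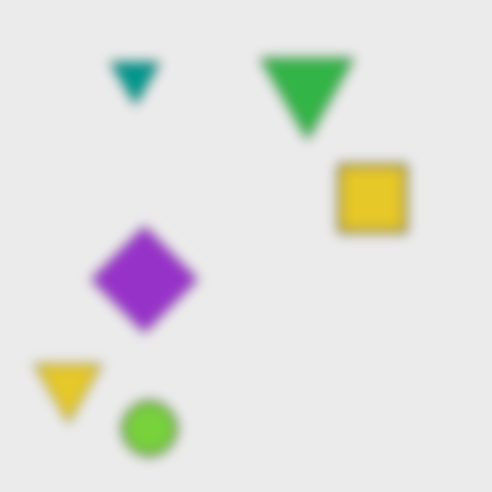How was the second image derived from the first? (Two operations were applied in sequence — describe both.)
The transformation is: flipped vertically (top ↔ bottom), then heavily blurred.

The lime circle is in the top-left of the first image and the bottom-left of the second — shapes on opposite sides of the horizontal midline have swapped in a mirror flip. Shape edges and outlines are uniformly softened across the whole image.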